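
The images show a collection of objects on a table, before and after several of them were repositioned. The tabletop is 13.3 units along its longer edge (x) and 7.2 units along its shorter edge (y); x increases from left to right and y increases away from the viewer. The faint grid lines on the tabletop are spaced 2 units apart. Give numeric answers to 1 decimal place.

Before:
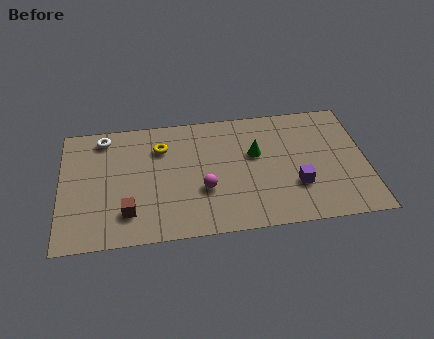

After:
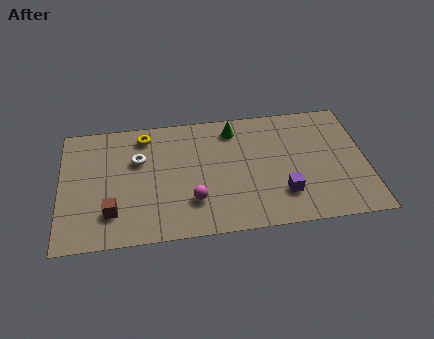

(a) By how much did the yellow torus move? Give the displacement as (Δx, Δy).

(-0.7, 0.8)

The yellow torus started near (4.4, 5.3) and ended near (3.7, 6.1).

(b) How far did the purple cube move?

0.7

The purple cube was near (10.2, 2.3) before and (9.6, 1.9) after, so it travelled √(0.6² + 0.4²) ≈ 0.7 units.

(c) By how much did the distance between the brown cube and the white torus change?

-1.5

The distance was about 4.6 in the first image and 3.1 in the second, so they moved 1.5 units closer together.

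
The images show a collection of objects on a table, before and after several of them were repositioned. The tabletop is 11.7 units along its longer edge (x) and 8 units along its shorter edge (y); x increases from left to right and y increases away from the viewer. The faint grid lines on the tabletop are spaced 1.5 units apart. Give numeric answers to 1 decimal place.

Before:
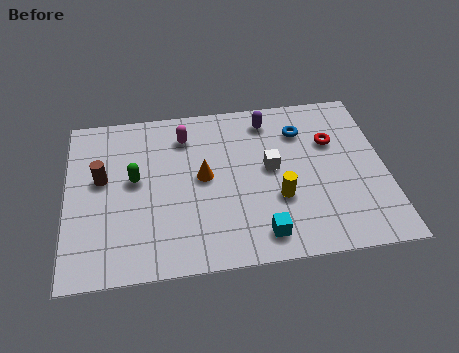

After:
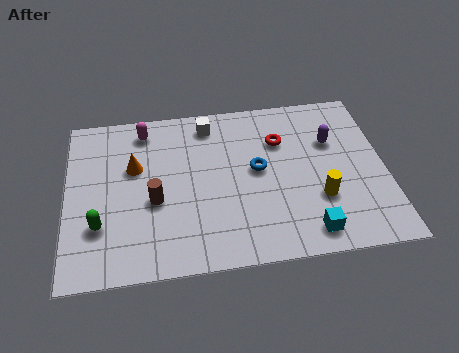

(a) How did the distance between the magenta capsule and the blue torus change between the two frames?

+0.5

The distance was about 4.3 in the first image and 4.8 in the second, so they moved 0.5 units further apart.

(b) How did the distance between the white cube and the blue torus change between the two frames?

+0.9

The distance was about 2.1 in the first image and 3.0 in the second, so they moved 0.9 units further apart.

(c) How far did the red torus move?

1.9

The red torus moved from about (9.8, 5.3) to (7.9, 5.6), a distance of √(1.9² + 0.3²) ≈ 1.9.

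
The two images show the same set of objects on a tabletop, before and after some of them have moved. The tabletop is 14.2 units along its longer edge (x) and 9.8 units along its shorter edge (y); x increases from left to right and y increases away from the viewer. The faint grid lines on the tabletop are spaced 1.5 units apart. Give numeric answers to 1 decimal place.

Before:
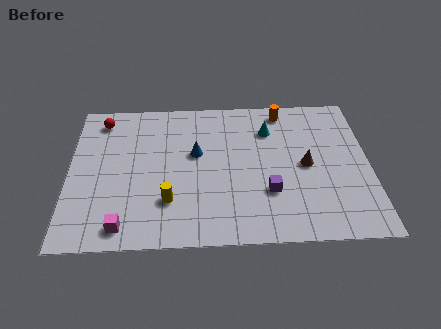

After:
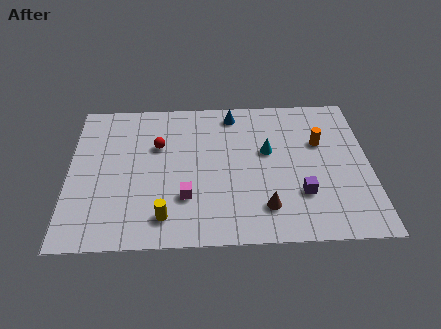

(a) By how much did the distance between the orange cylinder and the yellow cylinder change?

+0.6

Before: roughly 8.1 units apart; after: 8.7. That's 0.6 units further apart.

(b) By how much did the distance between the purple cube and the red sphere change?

-1.9

They were about 9.5 units apart before and 7.6 after — 1.9 units closer together.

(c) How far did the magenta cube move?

3.4

The magenta cube moved from about (2.6, 1.2) to (5.5, 2.9), a distance of √(2.9² + 1.7²) ≈ 3.4.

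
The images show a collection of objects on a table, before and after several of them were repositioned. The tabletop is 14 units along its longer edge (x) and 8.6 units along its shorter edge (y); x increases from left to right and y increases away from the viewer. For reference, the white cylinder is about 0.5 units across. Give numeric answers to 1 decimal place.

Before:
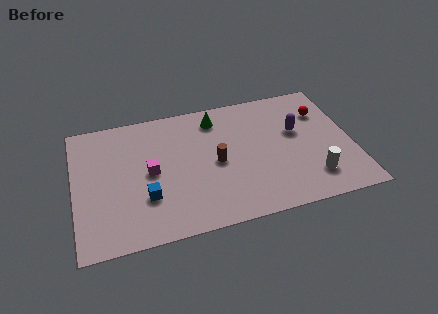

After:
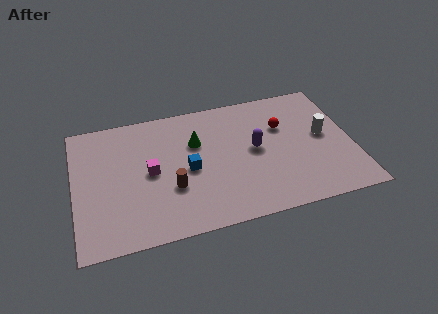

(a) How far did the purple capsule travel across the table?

2.3

The purple capsule moved from about (11.3, 5.2) to (9.1, 4.5), a distance of √(2.2² + 0.7²) ≈ 2.3.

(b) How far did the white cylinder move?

2.8

The white cylinder was near (11.8, 1.9) before and (12.6, 4.6) after, so it travelled √(0.8² + 2.7²) ≈ 2.8 units.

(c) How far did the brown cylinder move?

2.5

The brown cylinder moved from about (7.1, 4.1) to (4.8, 3.0), a distance of √(2.3² + 1.1²) ≈ 2.5.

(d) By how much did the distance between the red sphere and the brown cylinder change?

+0.4

They were about 6.0 units apart before and 6.4 after — 0.4 units further apart.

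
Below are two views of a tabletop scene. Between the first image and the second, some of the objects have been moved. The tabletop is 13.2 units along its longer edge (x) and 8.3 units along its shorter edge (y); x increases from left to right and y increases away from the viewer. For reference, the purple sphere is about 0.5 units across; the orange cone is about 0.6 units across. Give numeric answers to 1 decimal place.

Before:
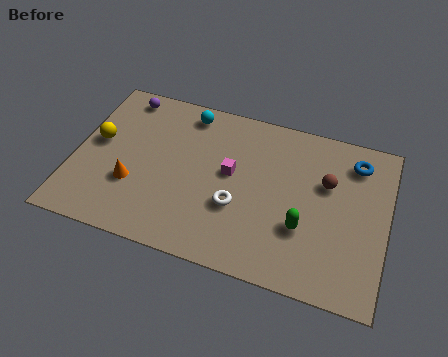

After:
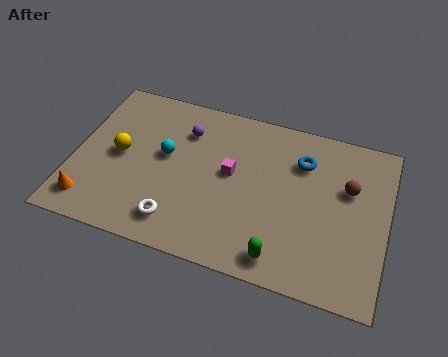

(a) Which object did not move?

the magenta cube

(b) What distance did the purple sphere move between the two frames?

3.0

From (1.7, 7.3) to (4.5, 6.2), the purple sphere covered √(2.8² + 1.1²) ≈ 3.0 units.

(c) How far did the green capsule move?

1.9

The green capsule was near (9.8, 2.8) before and (9.0, 1.1) after, so it travelled √(0.8² + 1.7²) ≈ 1.9 units.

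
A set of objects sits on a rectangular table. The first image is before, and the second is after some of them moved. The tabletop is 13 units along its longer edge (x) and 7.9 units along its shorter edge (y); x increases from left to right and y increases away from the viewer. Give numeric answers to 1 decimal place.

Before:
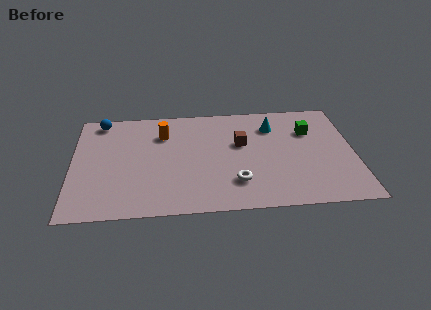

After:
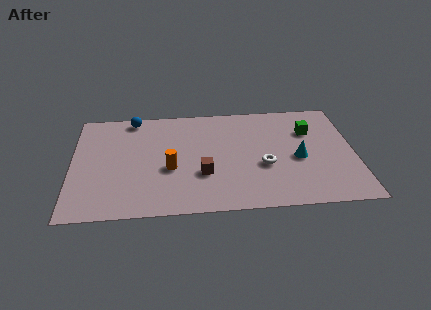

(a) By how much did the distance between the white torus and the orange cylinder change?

-0.7

They were about 5.0 units apart before and 4.3 after — 0.7 units closer together.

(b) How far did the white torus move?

1.7

From (7.5, 2.0) to (8.8, 3.1), the white torus covered √(1.3² + 1.1²) ≈ 1.7 units.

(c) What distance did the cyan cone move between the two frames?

2.7

From (9.3, 6.0) to (10.4, 3.5), the cyan cone covered √(1.1² + 2.5²) ≈ 2.7 units.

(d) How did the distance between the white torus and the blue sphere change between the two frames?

-0.8

They were about 8.0 units apart before and 7.2 after — 0.8 units closer together.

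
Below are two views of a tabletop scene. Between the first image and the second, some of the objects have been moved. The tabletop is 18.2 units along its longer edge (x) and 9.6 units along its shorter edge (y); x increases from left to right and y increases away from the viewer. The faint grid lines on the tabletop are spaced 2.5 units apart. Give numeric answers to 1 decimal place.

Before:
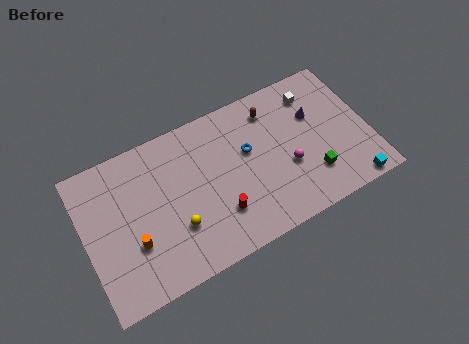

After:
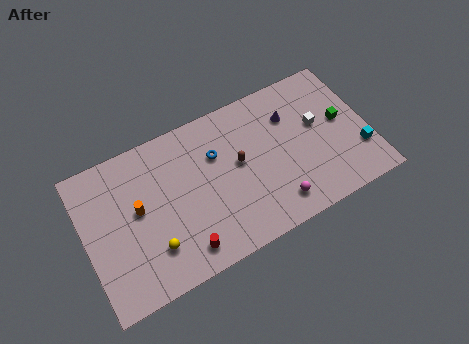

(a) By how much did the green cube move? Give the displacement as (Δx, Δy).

(2.3, 2.7)

The green cube was at about (14.3, 2.5) and moved to about (16.6, 5.2).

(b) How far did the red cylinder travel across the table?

2.8

The red cylinder moved from about (8.3, 2.7) to (5.8, 1.5), a distance of √(2.5² + 1.2²) ≈ 2.8.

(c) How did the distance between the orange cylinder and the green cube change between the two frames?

+1.8

The distance was about 11.4 in the first image and 13.2 in the second, so they moved 1.8 units further apart.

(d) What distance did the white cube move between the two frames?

2.1

From (15.1, 7.7) to (15.1, 5.6), the white cube covered √(0.0² + 2.1²) ≈ 2.1 units.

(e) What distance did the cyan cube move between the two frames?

2.2

The cyan cube moved from about (16.6, 0.8) to (17.4, 2.8), a distance of √(0.8² + 2.0²) ≈ 2.2.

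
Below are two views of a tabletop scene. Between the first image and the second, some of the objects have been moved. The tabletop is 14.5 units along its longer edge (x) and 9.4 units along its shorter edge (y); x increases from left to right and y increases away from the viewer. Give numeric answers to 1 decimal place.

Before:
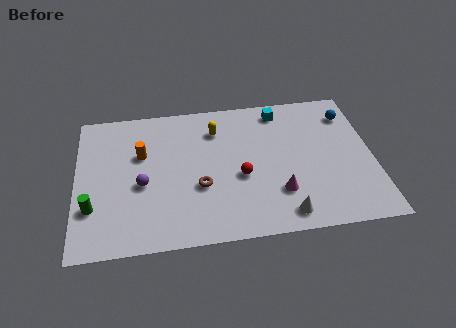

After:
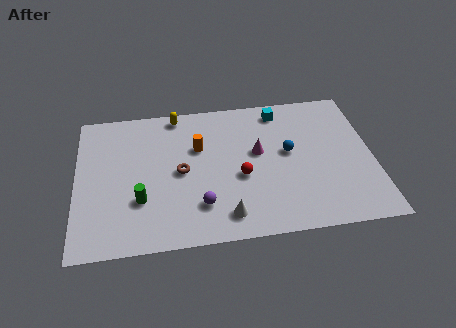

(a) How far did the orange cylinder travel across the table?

2.8

The orange cylinder moved from about (3.2, 6.0) to (6.0, 6.1), a distance of √(2.8² + 0.1²) ≈ 2.8.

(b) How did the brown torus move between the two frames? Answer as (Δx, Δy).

(-0.9, 1.1)

The brown torus was at about (6.0, 3.5) and moved to about (5.1, 4.6).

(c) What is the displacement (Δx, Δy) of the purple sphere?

(2.8, -1.7)

From the two frames, the purple sphere sits at roughly (3.2, 4.0) before and (6.0, 2.3) after.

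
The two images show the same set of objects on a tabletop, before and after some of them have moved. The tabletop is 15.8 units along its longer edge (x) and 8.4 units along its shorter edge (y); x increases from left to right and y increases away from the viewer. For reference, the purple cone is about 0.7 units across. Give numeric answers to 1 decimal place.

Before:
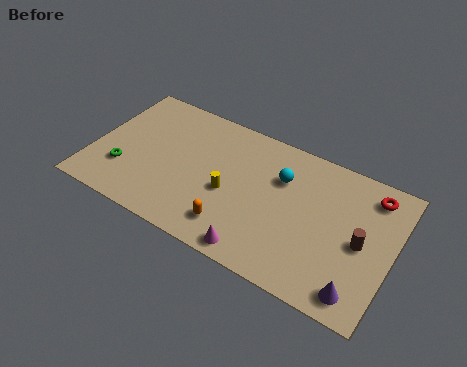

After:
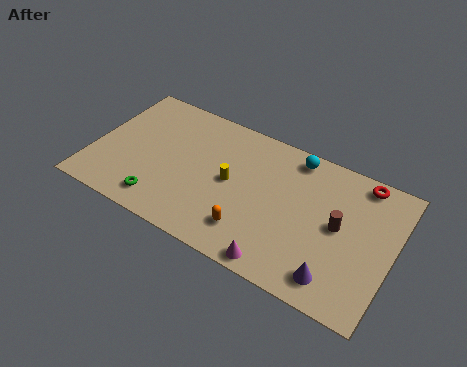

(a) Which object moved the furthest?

the green torus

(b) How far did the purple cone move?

1.2

The purple cone moved from about (14.4, 1.2) to (13.2, 1.4), a distance of √(1.2² + 0.2²) ≈ 1.2.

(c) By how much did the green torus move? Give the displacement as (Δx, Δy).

(2.2, -1.1)

The green torus was at about (1.8, 2.5) and moved to about (4.0, 1.4).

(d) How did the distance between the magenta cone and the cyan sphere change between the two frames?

+1.7

They were about 4.9 units apart before and 6.6 after — 1.7 units further apart.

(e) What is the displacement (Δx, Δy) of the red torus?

(-0.6, 0.5)

The red torus started near (14.4, 7.0) and ended near (13.8, 7.5).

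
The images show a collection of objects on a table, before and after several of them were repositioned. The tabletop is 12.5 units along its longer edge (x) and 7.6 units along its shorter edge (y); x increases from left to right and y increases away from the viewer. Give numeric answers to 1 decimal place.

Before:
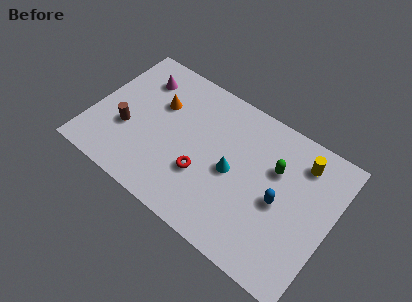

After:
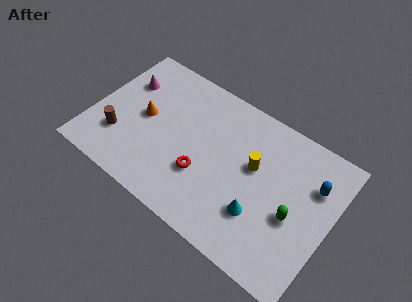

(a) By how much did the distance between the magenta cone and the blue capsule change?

+1.8

Before: roughly 8.3 units apart; after: 10.1. That's 1.8 units further apart.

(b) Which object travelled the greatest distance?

the yellow cylinder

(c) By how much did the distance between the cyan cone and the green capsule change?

-0.6

Before: roughly 2.4 units apart; after: 1.8. That's 0.6 units closer together.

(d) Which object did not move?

the red torus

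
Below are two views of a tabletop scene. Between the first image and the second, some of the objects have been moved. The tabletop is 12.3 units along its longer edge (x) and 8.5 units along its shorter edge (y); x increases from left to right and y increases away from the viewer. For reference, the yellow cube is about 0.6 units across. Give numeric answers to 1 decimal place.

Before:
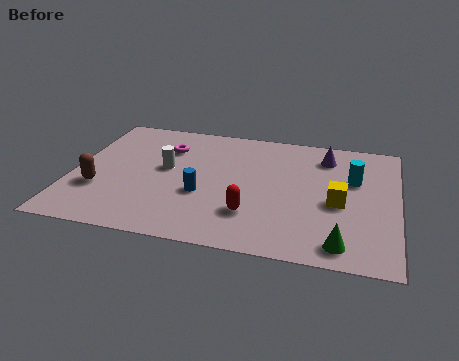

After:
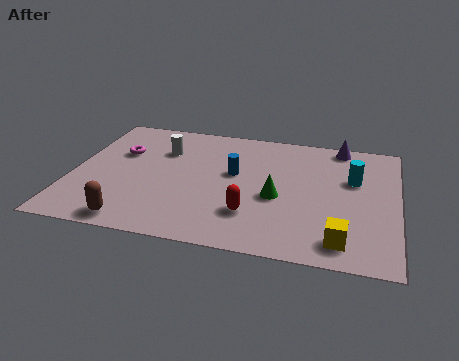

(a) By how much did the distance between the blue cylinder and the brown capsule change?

+1.4

Before: roughly 3.9 units apart; after: 5.3. That's 1.4 units further apart.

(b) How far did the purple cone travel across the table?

1.0

The purple cone was near (9.5, 6.8) before and (10.0, 7.7) after, so it travelled √(0.5² + 0.9²) ≈ 1.0 units.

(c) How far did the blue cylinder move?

2.0

From (5.0, 3.2) to (6.1, 4.9), the blue cylinder covered √(1.1² + 1.7²) ≈ 2.0 units.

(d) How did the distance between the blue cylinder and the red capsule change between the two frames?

+0.6

The distance was about 2.1 in the first image and 2.7 in the second, so they moved 0.6 units further apart.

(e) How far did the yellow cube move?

2.4

The yellow cube moved from about (10.1, 3.7) to (10.3, 1.3), a distance of √(0.2² + 2.4²) ≈ 2.4.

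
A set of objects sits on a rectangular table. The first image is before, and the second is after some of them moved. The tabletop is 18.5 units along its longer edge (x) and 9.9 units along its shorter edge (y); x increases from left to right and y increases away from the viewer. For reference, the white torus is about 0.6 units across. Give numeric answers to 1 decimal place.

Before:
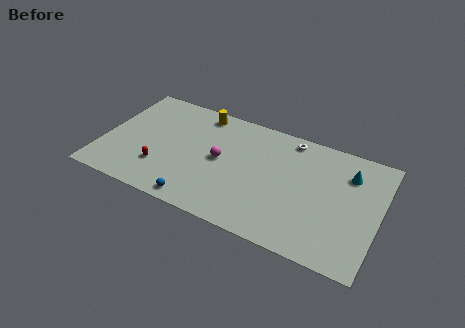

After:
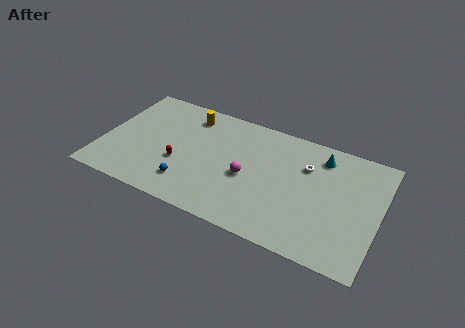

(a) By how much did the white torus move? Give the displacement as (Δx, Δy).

(1.3, -1.9)

From the two frames, the white torus sits at roughly (12.2, 8.8) before and (13.5, 6.9) after.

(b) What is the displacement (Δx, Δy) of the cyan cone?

(-1.9, 0.7)

The cyan cone was at about (16.3, 7.4) and moved to about (14.4, 8.1).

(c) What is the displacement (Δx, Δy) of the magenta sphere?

(1.9, -0.7)

The magenta sphere started near (7.9, 5.1) and ended near (9.8, 4.4).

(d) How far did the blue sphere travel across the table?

1.4

From (6.9, 1.0) to (6.1, 2.2), the blue sphere covered √(0.8² + 1.2²) ≈ 1.4 units.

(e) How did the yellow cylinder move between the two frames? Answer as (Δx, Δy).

(-0.7, -0.5)

The yellow cylinder was at about (6.1, 8.7) and moved to about (5.4, 8.2).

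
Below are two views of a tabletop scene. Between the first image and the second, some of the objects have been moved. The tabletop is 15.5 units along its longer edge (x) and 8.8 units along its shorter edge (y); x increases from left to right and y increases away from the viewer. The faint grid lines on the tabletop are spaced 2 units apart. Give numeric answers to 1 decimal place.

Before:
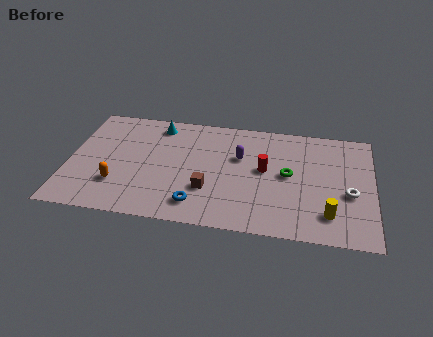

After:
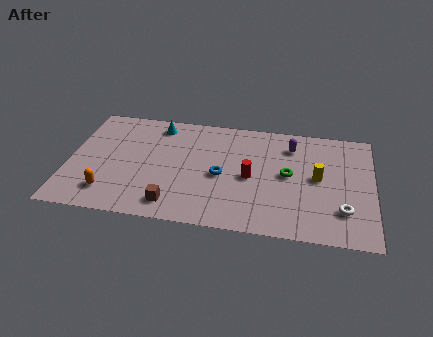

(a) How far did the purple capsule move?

2.9

The purple capsule moved from about (8.7, 5.6) to (11.3, 6.9), a distance of √(2.6² + 1.3²) ≈ 2.9.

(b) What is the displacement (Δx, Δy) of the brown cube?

(-1.7, -1.4)

The brown cube was at about (7.2, 2.8) and moved to about (5.5, 1.4).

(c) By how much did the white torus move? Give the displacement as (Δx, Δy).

(-0.3, -1.3)

From the two frames, the white torus sits at roughly (14.3, 3.6) before and (14.0, 2.3) after.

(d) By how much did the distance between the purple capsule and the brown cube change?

+4.8

Before: roughly 3.2 units apart; after: 8.0. That's 4.8 units further apart.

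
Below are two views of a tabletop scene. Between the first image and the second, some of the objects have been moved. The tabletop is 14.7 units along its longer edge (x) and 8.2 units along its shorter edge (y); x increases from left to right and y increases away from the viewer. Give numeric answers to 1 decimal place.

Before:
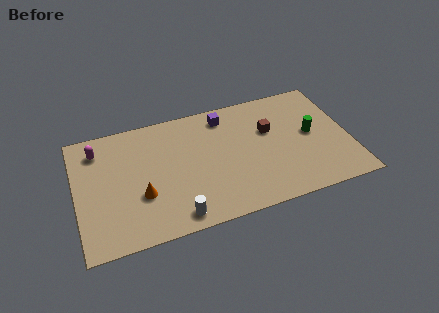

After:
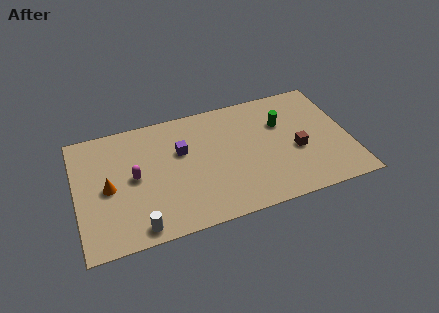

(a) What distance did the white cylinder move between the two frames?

2.0

From (5.1, 1.0) to (3.1, 0.9), the white cylinder covered √(2.0² + 0.1²) ≈ 2.0 units.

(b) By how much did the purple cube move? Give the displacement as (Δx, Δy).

(-2.5, -1.7)

The purple cube started near (8.2, 6.9) and ended near (5.7, 5.2).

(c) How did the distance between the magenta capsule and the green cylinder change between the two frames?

-3.4

They were about 11.6 units apart before and 8.2 after — 3.4 units closer together.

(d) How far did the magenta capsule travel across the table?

3.0

From (1.3, 6.6) to (3.1, 4.2), the magenta capsule covered √(1.8² + 2.4²) ≈ 3.0 units.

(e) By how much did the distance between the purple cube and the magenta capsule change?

-4.1

The distance was about 6.9 in the first image and 2.8 in the second, so they moved 4.1 units closer together.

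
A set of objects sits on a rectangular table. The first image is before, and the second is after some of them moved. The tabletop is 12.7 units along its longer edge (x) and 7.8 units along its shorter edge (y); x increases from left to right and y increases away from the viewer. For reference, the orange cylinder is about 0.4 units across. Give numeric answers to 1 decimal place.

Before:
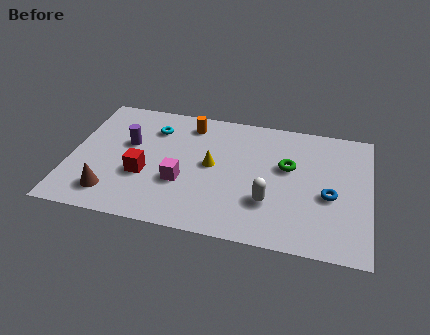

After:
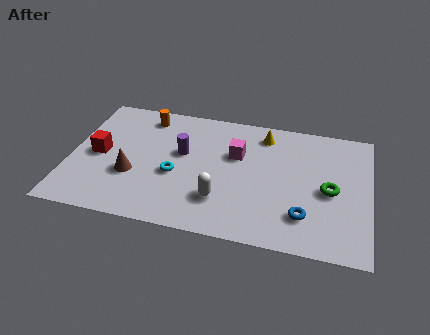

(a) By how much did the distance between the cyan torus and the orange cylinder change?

+2.1

They were about 1.6 units apart before and 3.7 after — 2.1 units further apart.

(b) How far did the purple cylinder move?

2.3

From (2.4, 4.7) to (4.7, 4.6), the purple cylinder covered √(2.3² + 0.1²) ≈ 2.3 units.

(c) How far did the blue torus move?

1.7

The blue torus moved from about (11.0, 3.3) to (10.0, 1.9), a distance of √(1.0² + 1.4²) ≈ 1.7.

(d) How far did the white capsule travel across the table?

2.0

The white capsule moved from about (8.5, 2.4) to (6.5, 2.1), a distance of √(2.0² + 0.3²) ≈ 2.0.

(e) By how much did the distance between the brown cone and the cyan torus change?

-2.8

They were about 4.6 units apart before and 1.8 after — 2.8 units closer together.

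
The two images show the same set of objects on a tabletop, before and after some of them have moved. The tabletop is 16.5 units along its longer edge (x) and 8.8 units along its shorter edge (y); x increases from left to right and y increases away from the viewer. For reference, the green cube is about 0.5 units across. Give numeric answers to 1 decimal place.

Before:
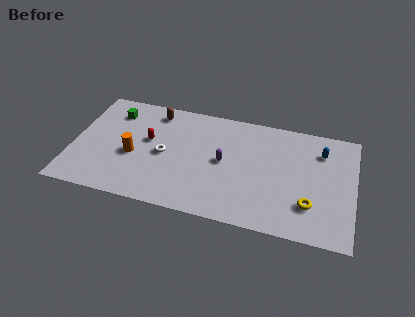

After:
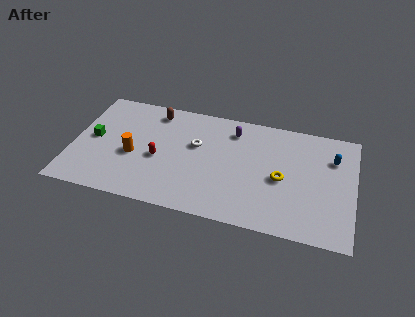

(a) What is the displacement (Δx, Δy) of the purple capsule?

(0.4, 2.6)

From the two frames, the purple capsule sits at roughly (8.9, 4.5) before and (9.3, 7.1) after.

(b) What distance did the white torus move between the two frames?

2.2

From (5.4, 4.2) to (7.2, 5.4), the white torus covered √(1.8² + 1.2²) ≈ 2.2 units.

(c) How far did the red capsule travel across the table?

1.5

The red capsule was near (4.4, 5.1) before and (5.1, 3.8) after, so it travelled √(0.7² + 1.3²) ≈ 1.5 units.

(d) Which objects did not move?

the brown capsule and the orange cylinder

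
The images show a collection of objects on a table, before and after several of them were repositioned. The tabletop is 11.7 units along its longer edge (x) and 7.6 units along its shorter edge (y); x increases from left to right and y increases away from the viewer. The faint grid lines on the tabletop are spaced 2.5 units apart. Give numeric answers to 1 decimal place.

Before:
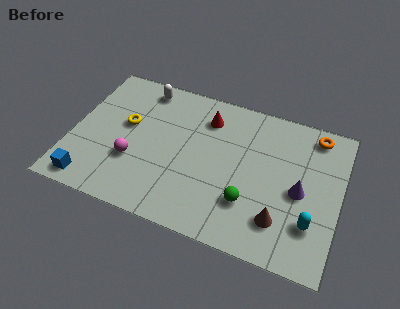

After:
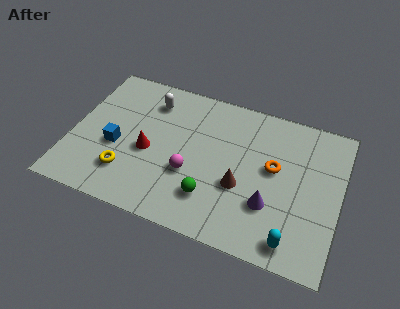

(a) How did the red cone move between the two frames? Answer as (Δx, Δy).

(-2.3, -2.6)

The red cone was at about (5.7, 5.9) and moved to about (3.4, 3.3).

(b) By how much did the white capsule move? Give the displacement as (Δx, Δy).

(0.4, -0.6)

From the two frames, the white capsule sits at roughly (2.8, 6.6) before and (3.2, 6.0) after.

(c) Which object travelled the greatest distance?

the red cone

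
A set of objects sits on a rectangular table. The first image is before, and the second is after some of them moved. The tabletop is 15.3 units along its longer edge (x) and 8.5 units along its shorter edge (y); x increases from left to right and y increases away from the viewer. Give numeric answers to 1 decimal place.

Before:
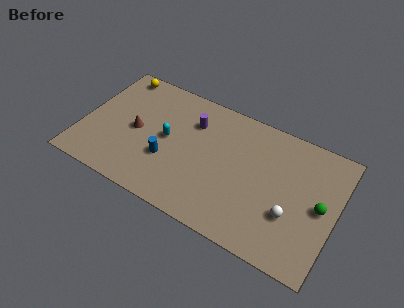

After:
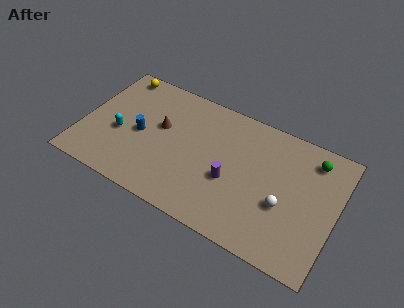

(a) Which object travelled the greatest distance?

the purple cylinder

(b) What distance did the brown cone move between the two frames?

1.7

From (3.2, 4.1) to (4.6, 5.0), the brown cone covered √(1.4² + 0.9²) ≈ 1.7 units.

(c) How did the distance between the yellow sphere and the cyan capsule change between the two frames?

-0.6

The distance was about 4.8 in the first image and 4.2 in the second, so they moved 0.6 units closer together.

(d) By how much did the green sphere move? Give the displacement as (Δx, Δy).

(-0.8, 2.8)

The green sphere started near (14.4, 4.2) and ended near (13.6, 7.0).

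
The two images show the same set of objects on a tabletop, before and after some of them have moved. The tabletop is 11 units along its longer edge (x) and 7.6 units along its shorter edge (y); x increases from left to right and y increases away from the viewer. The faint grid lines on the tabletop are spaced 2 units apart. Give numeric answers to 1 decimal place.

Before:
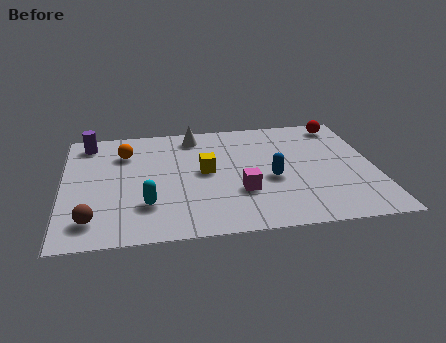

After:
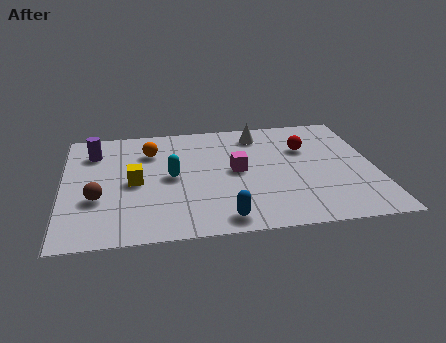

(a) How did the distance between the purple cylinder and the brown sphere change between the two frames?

-2.0

Before: roughly 5.1 units apart; after: 3.1. That's 2.0 units closer together.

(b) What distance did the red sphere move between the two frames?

2.1

The red sphere moved from about (10.0, 6.6) to (8.6, 5.1), a distance of √(1.4² + 1.5²) ≈ 2.1.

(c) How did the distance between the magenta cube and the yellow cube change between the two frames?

+1.7

The distance was about 1.9 in the first image and 3.6 in the second, so they moved 1.7 units further apart.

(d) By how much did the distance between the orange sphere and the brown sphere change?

-0.9

They were about 4.4 units apart before and 3.5 after — 0.9 units closer together.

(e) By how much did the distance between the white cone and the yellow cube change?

+2.7

Before: roughly 2.5 units apart; after: 5.2. That's 2.7 units further apart.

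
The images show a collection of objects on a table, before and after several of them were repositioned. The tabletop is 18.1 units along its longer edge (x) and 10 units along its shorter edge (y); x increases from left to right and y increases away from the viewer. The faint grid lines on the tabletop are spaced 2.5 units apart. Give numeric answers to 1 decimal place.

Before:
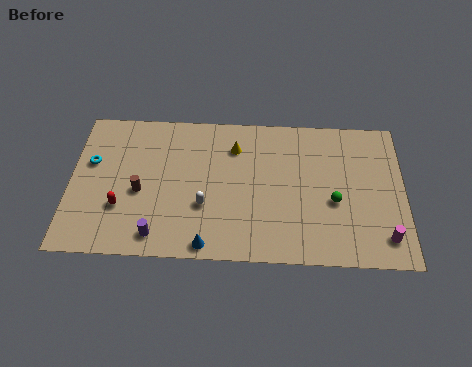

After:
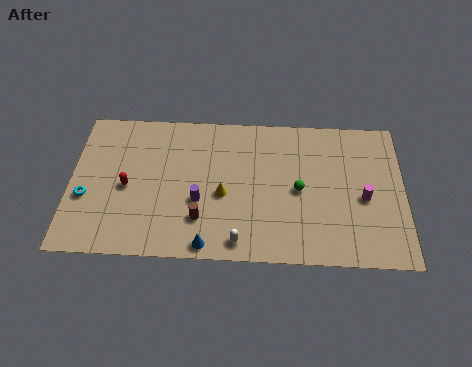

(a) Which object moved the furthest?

the brown cylinder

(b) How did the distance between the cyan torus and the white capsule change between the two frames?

+1.9

Before: roughly 6.8 units apart; after: 8.7. That's 1.9 units further apart.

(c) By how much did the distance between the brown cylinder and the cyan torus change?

+3.0

Before: roughly 3.3 units apart; after: 6.3. That's 3.0 units further apart.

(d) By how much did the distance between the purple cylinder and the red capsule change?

+1.3

Before: roughly 2.7 units apart; after: 4.0. That's 1.3 units further apart.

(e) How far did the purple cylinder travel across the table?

3.3

From (4.8, 1.4) to (7.0, 3.8), the purple cylinder covered √(2.2² + 2.4²) ≈ 3.3 units.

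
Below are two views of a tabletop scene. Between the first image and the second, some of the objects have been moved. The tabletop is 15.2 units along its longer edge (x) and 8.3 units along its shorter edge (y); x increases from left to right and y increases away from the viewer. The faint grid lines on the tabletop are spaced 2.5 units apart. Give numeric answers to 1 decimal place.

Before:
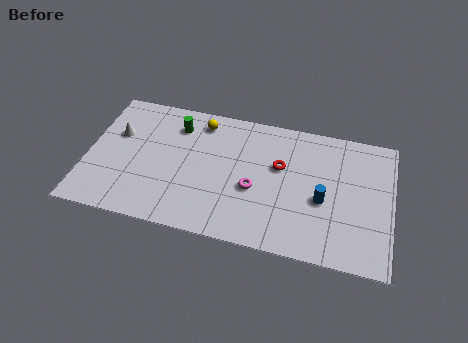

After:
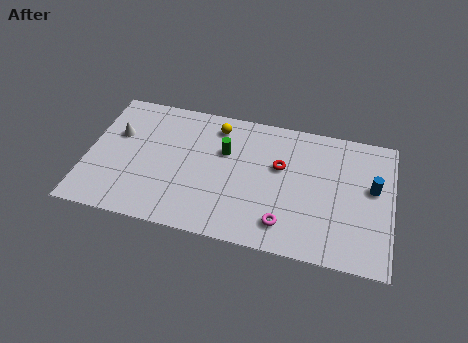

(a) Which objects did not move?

the white cone and the red torus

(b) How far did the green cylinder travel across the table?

2.7

The green cylinder was near (4.3, 6.5) before and (6.8, 5.4) after, so it travelled √(2.5² + 1.1²) ≈ 2.7 units.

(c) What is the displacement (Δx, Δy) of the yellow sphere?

(0.8, -0.1)

The yellow sphere started near (5.5, 7.0) and ended near (6.3, 6.9).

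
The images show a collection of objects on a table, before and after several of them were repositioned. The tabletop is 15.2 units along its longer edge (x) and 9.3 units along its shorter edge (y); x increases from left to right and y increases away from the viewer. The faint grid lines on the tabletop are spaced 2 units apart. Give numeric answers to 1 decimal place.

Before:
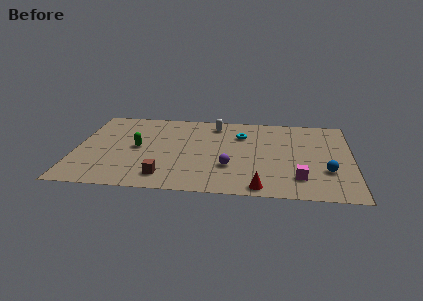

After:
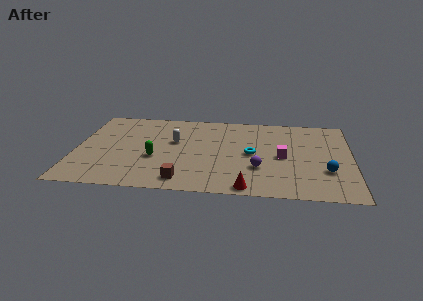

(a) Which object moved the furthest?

the white capsule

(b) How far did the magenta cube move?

2.5

The magenta cube was near (12.3, 2.1) before and (11.4, 4.4) after, so it travelled √(0.9² + 2.3²) ≈ 2.5 units.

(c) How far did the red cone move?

0.7

From (10.2, 0.9) to (9.5, 0.8), the red cone covered √(0.7² + 0.1²) ≈ 0.7 units.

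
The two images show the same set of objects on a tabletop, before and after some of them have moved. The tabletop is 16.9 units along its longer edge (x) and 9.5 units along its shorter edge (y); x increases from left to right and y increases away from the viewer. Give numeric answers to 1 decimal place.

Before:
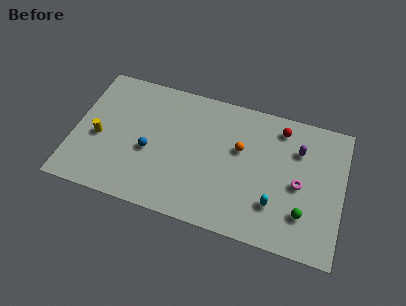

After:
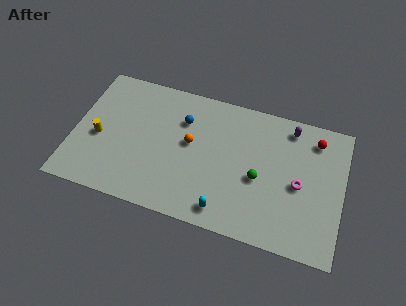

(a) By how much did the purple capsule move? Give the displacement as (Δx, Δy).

(-0.6, 1.4)

The purple capsule was at about (14.0, 6.8) and moved to about (13.4, 8.2).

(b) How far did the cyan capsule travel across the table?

3.3

From (12.8, 2.6) to (9.8, 1.3), the cyan capsule covered √(3.0² + 1.3²) ≈ 3.3 units.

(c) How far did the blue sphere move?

3.4

The blue sphere moved from about (4.8, 4.0) to (6.7, 6.8), a distance of √(1.9² + 2.8²) ≈ 3.4.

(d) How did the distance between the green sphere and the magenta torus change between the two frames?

+0.6

Before: roughly 1.9 units apart; after: 2.5. That's 0.6 units further apart.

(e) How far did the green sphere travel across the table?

3.3

From (14.6, 2.5) to (11.7, 4.1), the green sphere covered √(2.9² + 1.6²) ≈ 3.3 units.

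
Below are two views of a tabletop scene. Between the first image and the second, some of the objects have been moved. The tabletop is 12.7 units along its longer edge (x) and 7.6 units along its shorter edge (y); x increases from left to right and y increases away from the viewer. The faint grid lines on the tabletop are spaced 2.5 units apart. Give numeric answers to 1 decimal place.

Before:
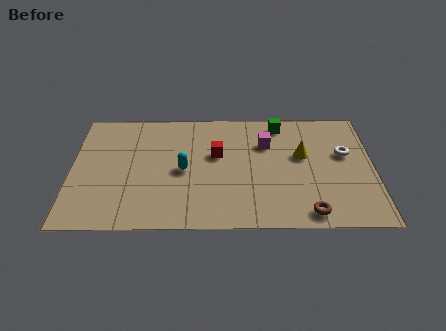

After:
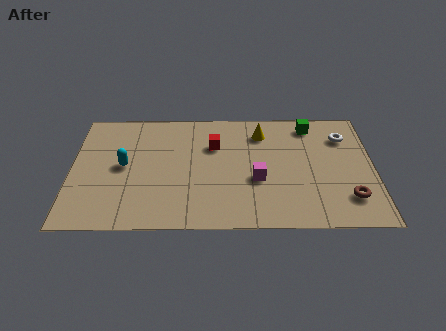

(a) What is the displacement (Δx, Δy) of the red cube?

(-0.1, 0.6)

From the two frames, the red cube sits at roughly (6.1, 4.6) before and (6.0, 5.2) after.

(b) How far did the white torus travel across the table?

1.1

From (11.5, 4.6) to (11.5, 5.7), the white torus covered √(0.0² + 1.1²) ≈ 1.1 units.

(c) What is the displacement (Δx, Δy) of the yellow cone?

(-1.7, 1.5)

From the two frames, the yellow cone sits at roughly (9.7, 4.5) before and (8.0, 6.0) after.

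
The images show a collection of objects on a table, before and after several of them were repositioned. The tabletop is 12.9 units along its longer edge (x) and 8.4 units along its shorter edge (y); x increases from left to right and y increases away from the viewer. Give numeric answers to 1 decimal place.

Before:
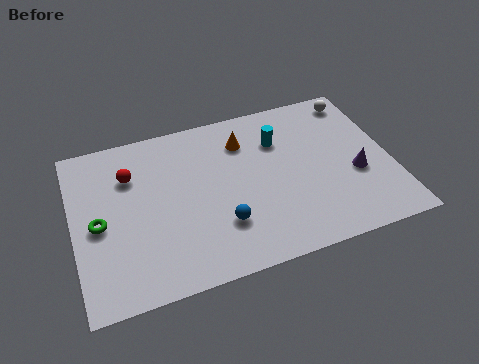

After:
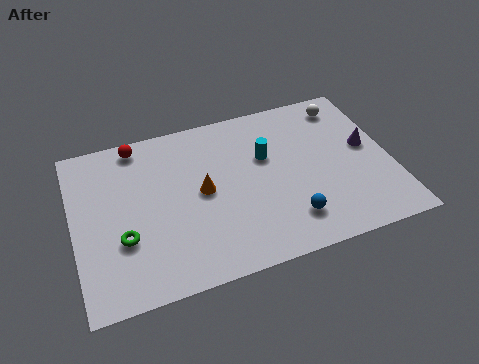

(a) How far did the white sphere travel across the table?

0.5

The white sphere was near (11.9, 7.3) before and (11.4, 7.1) after, so it travelled √(0.5² + 0.2²) ≈ 0.5 units.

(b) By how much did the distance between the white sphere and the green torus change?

-1.0

They were about 11.4 units apart before and 10.4 after — 1.0 units closer together.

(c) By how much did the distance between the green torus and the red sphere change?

+2.2

The distance was about 2.5 in the first image and 4.7 in the second, so they moved 2.2 units further apart.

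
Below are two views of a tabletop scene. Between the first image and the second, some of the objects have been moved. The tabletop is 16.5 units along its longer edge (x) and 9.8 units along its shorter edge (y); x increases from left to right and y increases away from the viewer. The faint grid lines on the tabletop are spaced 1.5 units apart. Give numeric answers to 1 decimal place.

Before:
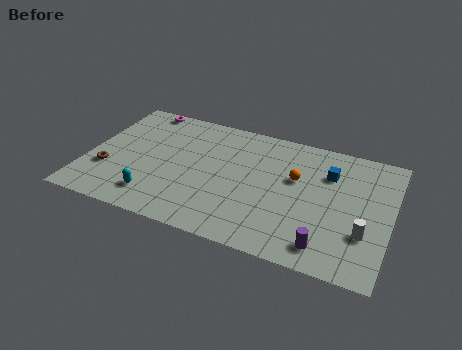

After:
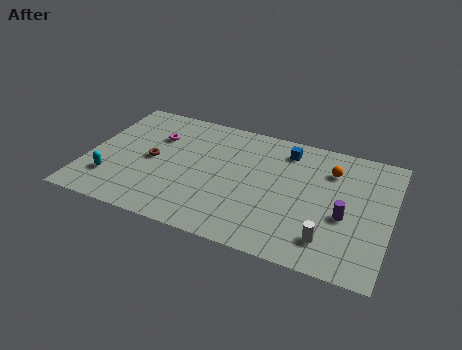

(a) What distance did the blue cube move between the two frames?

2.6

The blue cube moved from about (13.0, 7.0) to (10.6, 8.1), a distance of √(2.4² + 1.1²) ≈ 2.6.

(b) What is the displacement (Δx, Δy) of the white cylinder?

(-1.8, -1.1)

The white cylinder was at about (15.2, 3.1) and moved to about (13.4, 2.0).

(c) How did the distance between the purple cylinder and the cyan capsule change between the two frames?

+3.4

The distance was about 9.3 in the first image and 12.7 in the second, so they moved 3.4 units further apart.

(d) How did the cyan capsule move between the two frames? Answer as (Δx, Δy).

(-2.5, 0.6)

The cyan capsule started near (4.0, 1.9) and ended near (1.5, 2.5).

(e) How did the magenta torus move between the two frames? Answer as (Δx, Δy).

(1.1, -2.2)

The magenta torus was at about (2.4, 9.0) and moved to about (3.5, 6.8).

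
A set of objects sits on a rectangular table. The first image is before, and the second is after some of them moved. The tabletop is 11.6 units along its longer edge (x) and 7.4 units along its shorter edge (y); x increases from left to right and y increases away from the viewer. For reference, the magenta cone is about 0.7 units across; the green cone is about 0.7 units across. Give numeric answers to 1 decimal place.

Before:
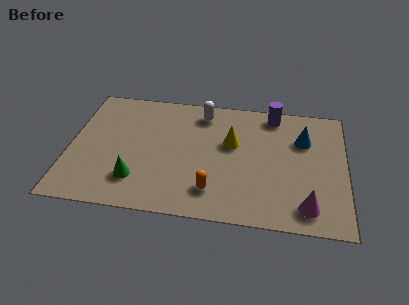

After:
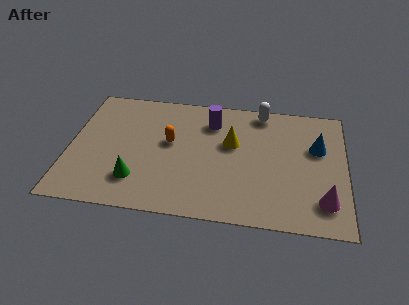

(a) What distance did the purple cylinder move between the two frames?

2.7

The purple cylinder was near (8.5, 6.5) before and (5.9, 5.7) after, so it travelled √(2.6² + 0.8²) ≈ 2.7 units.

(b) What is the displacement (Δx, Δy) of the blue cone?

(0.6, -0.4)

From the two frames, the blue cone sits at roughly (9.8, 5.1) before and (10.4, 4.7) after.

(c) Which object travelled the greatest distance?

the orange capsule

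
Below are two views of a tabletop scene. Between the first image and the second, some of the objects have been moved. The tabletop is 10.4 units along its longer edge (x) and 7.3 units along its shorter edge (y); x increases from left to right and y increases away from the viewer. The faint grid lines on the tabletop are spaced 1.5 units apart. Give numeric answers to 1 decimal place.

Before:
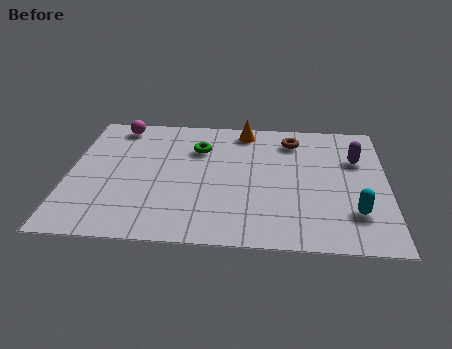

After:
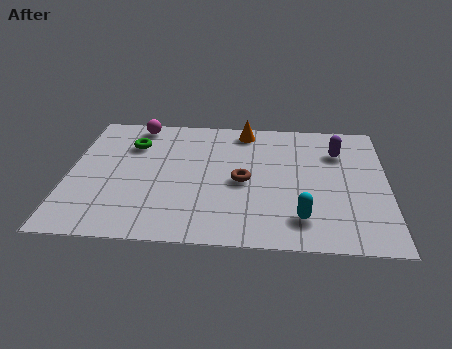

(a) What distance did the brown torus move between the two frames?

3.0

The brown torus moved from about (7.3, 5.9) to (5.7, 3.4), a distance of √(1.6² + 2.5²) ≈ 3.0.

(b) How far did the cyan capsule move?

1.7

From (9.3, 1.9) to (7.6, 1.5), the cyan capsule covered √(1.7² + 0.4²) ≈ 1.7 units.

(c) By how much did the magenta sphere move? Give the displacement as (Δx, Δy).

(0.6, 0.1)

The magenta sphere was at about (1.5, 6.4) and moved to about (2.1, 6.5).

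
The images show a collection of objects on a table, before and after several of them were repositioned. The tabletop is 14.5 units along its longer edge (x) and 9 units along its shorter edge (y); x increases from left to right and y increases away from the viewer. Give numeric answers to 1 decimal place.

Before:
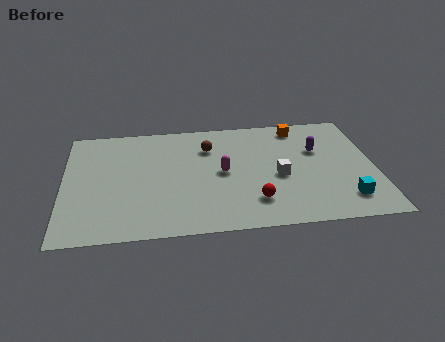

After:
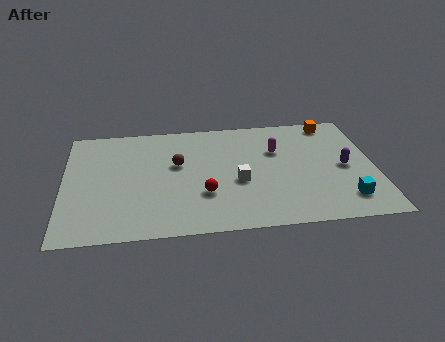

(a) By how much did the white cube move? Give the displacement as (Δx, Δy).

(-1.9, -0.2)

From the two frames, the white cube sits at roughly (10.0, 3.9) before and (8.1, 3.7) after.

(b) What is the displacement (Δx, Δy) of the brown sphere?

(-1.5, -1.2)

From the two frames, the brown sphere sits at roughly (6.8, 6.6) before and (5.3, 5.4) after.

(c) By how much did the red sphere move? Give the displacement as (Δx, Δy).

(-2.3, 0.8)

The red sphere started near (8.8, 2.1) and ended near (6.5, 2.9).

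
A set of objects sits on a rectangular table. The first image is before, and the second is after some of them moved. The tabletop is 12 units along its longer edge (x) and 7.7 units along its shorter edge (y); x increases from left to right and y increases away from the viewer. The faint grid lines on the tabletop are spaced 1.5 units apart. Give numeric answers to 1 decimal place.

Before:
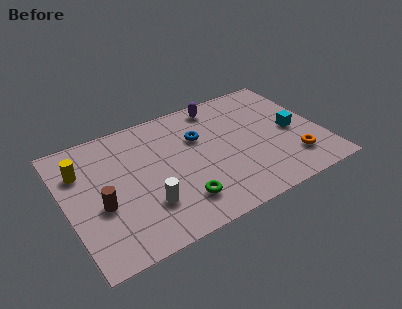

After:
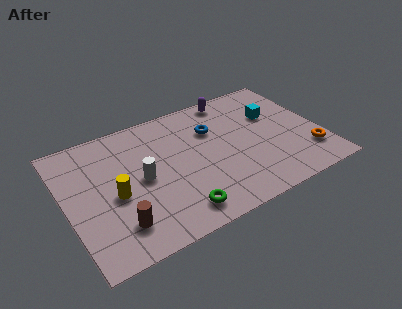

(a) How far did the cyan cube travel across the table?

1.6

The cyan cube was near (10.7, 3.6) before and (10.0, 5.0) after, so it travelled √(0.7² + 1.4²) ≈ 1.6 units.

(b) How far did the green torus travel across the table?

0.5

From (5.0, 1.7) to (4.8, 1.2), the green torus covered √(0.2² + 0.5²) ≈ 0.5 units.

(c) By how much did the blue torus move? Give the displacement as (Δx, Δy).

(0.7, 0.2)

The blue torus started near (6.4, 5.1) and ended near (7.1, 5.3).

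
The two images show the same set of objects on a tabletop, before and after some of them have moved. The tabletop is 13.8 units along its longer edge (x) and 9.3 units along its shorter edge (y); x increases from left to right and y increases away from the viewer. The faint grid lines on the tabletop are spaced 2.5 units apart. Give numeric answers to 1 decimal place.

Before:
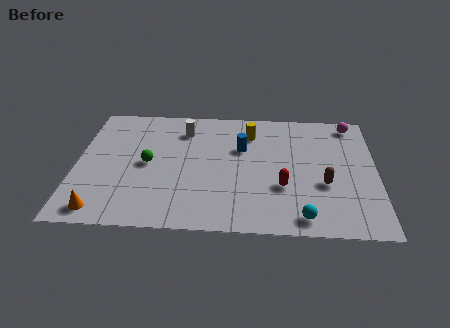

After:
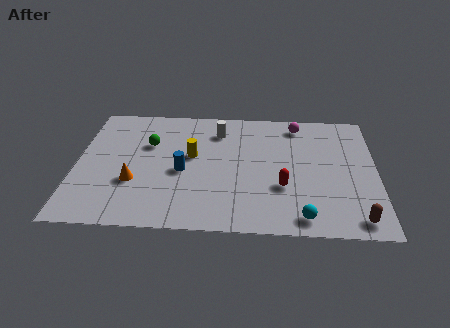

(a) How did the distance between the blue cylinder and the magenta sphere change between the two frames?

+1.0

They were about 5.6 units apart before and 6.6 after — 1.0 units further apart.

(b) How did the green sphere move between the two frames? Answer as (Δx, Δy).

(0.0, 1.5)

The green sphere was at about (3.3, 4.6) and moved to about (3.3, 6.1).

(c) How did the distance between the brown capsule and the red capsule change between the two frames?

+2.0

The distance was about 1.9 in the first image and 3.9 in the second, so they moved 2.0 units further apart.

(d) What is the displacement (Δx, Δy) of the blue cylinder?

(-2.7, -1.9)

From the two frames, the blue cylinder sits at roughly (7.6, 6.0) before and (4.9, 4.1) after.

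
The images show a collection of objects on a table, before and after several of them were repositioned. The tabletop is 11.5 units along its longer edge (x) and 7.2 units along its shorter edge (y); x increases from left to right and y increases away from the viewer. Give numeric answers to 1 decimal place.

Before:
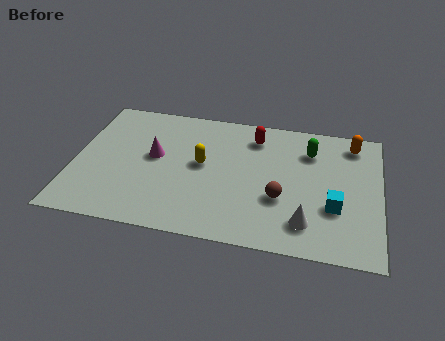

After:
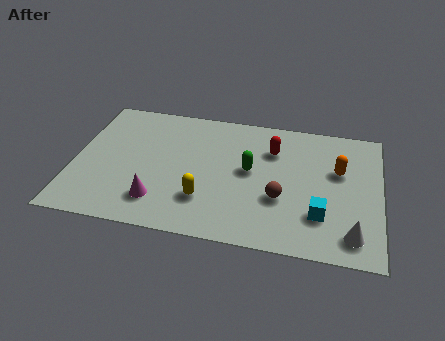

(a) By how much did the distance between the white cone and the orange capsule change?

-1.5

They were about 4.9 units apart before and 3.4 after — 1.5 units closer together.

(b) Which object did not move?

the brown sphere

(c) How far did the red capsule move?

0.9

The red capsule was near (6.7, 5.8) before and (7.4, 5.2) after, so it travelled √(0.7² + 0.6²) ≈ 0.9 units.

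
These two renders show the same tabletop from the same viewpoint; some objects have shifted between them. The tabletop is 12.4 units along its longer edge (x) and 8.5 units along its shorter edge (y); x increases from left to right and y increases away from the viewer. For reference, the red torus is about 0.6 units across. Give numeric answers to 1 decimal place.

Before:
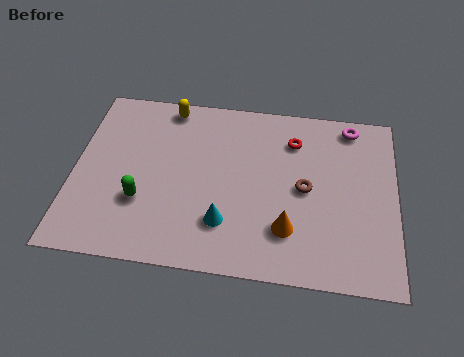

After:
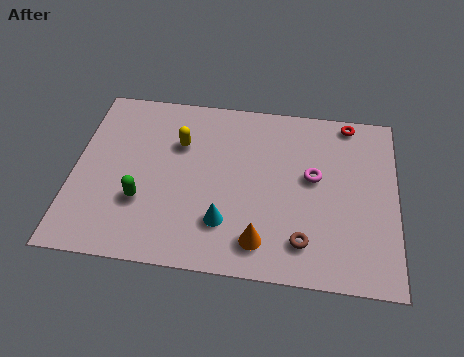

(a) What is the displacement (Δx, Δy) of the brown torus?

(0.0, -2.5)

From the two frames, the brown torus sits at roughly (8.9, 4.2) before and (8.9, 1.7) after.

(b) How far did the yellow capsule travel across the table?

1.9

The yellow capsule was near (3.5, 7.6) before and (4.0, 5.8) after, so it travelled √(0.5² + 1.8²) ≈ 1.9 units.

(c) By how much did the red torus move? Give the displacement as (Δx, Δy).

(2.1, 1.2)

From the two frames, the red torus sits at roughly (8.4, 6.5) before and (10.5, 7.7) after.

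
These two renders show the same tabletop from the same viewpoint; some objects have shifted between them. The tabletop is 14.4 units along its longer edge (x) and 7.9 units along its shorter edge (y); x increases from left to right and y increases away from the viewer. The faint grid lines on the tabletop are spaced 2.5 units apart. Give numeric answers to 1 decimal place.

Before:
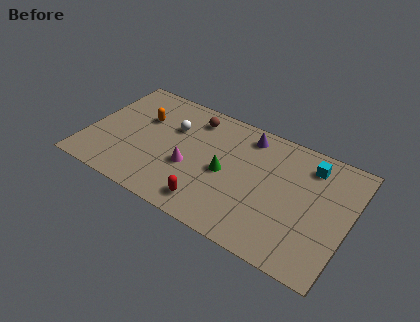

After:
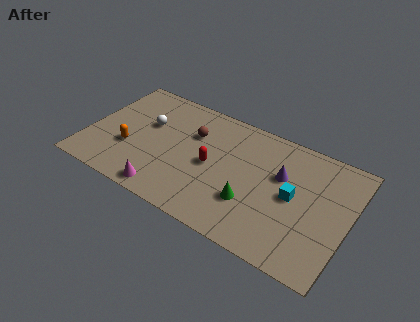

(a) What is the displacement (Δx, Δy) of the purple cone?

(2.1, -1.7)

The purple cone started near (8.5, 6.7) and ended near (10.6, 5.0).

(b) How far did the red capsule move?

2.5

The red capsule moved from about (7.2, 1.3) to (6.9, 3.8), a distance of √(0.3² + 2.5²) ≈ 2.5.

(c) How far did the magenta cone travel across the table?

2.4

The magenta cone was near (5.8, 3.1) before and (4.8, 0.9) after, so it travelled √(1.0² + 2.2²) ≈ 2.4 units.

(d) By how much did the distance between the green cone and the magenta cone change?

+2.8

They were about 2.0 units apart before and 4.8 after — 2.8 units further apart.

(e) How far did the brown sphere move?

1.1

From (5.5, 6.5) to (5.6, 5.4), the brown sphere covered √(0.1² + 1.1²) ≈ 1.1 units.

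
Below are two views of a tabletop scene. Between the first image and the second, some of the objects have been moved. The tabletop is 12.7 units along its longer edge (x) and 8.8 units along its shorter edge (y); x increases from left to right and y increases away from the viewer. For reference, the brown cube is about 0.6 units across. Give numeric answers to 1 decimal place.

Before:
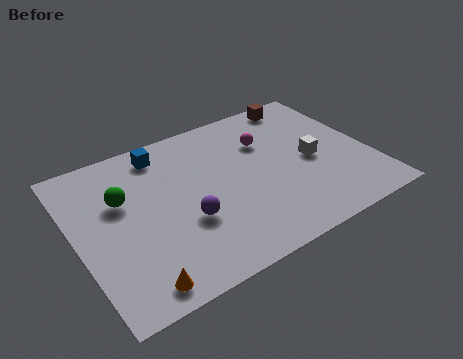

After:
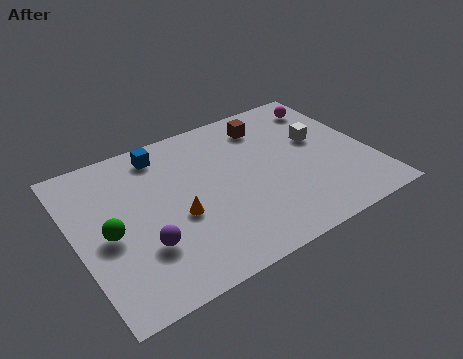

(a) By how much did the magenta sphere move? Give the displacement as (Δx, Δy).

(3.0, 1.1)

From the two frames, the magenta sphere sits at roughly (8.5, 6.1) before and (11.5, 7.2) after.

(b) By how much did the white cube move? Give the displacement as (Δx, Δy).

(0.5, 1.1)

From the two frames, the white cube sits at roughly (10.2, 4.1) before and (10.7, 5.2) after.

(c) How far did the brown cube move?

2.0

The brown cube moved from about (10.5, 7.9) to (8.7, 7.1), a distance of √(1.8² + 0.8²) ≈ 2.0.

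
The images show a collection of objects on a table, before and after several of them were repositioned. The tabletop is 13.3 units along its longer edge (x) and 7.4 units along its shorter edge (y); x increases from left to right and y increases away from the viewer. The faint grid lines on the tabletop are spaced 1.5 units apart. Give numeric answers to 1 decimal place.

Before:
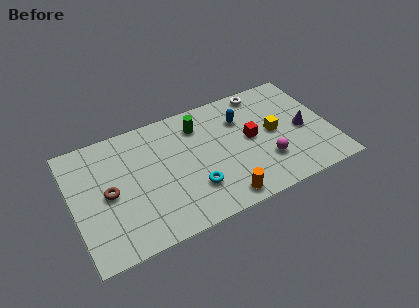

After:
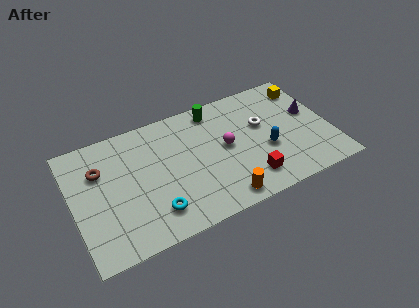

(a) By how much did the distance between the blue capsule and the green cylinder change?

+1.9

The distance was about 2.3 in the first image and 4.2 in the second, so they moved 1.9 units further apart.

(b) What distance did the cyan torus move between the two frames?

2.2

The cyan torus moved from about (6.0, 2.1) to (3.9, 1.6), a distance of √(2.1² + 0.5²) ≈ 2.2.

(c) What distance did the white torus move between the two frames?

2.1

From (10.2, 6.6) to (9.9, 4.5), the white torus covered √(0.3² + 2.1²) ≈ 2.1 units.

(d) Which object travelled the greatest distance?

the yellow cube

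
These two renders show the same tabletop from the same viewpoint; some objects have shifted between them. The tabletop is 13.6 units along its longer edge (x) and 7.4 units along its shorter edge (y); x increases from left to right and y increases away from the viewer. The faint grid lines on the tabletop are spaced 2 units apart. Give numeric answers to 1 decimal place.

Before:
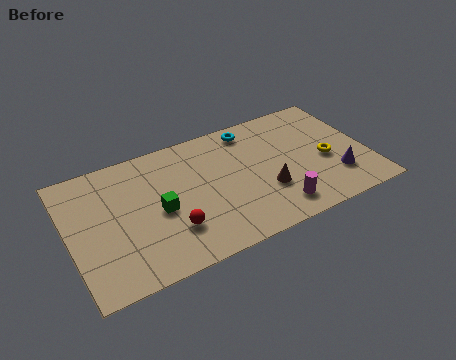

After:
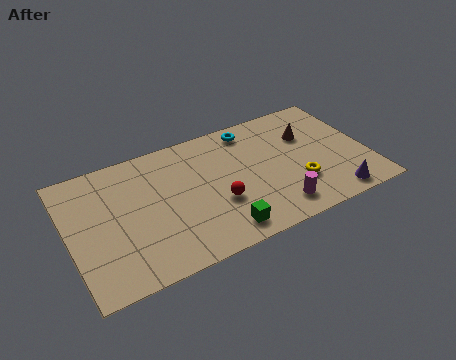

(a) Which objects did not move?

the magenta cylinder and the cyan torus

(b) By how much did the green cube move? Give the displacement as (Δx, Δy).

(2.5, -2.3)

From the two frames, the green cube sits at roughly (4.0, 3.4) before and (6.5, 1.1) after.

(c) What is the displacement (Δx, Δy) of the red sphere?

(2.2, 0.6)

The red sphere was at about (4.4, 2.1) and moved to about (6.6, 2.7).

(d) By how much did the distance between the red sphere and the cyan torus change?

-1.8

They were about 6.0 units apart before and 4.2 after — 1.8 units closer together.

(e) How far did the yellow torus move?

1.7

The yellow torus moved from about (11.7, 3.2) to (10.2, 2.3), a distance of √(1.5² + 0.9²) ≈ 1.7.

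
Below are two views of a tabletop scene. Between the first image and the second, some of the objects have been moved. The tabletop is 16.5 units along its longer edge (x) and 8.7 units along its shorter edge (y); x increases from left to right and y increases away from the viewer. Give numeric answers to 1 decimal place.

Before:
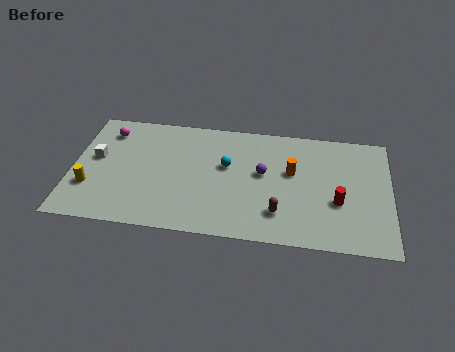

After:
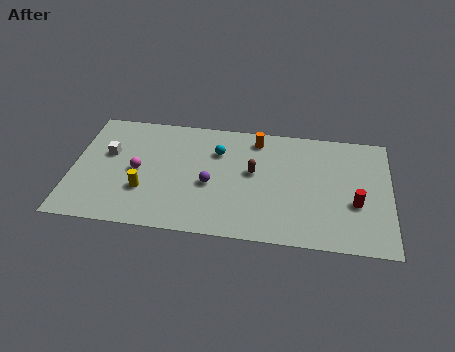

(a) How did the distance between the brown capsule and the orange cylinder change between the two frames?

-0.7

They were about 3.2 units apart before and 2.5 after — 0.7 units closer together.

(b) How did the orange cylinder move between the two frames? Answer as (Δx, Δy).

(-1.9, 2.2)

From the two frames, the orange cylinder sits at roughly (11.4, 5.2) before and (9.5, 7.4) after.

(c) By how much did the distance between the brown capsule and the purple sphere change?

-0.4

The distance was about 2.9 in the first image and 2.5 in the second, so they moved 0.4 units closer together.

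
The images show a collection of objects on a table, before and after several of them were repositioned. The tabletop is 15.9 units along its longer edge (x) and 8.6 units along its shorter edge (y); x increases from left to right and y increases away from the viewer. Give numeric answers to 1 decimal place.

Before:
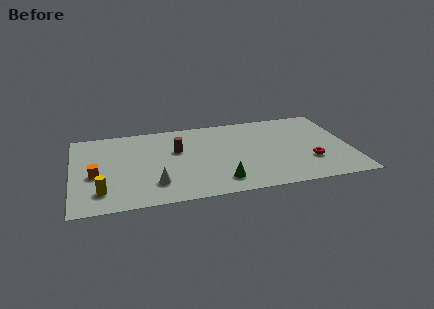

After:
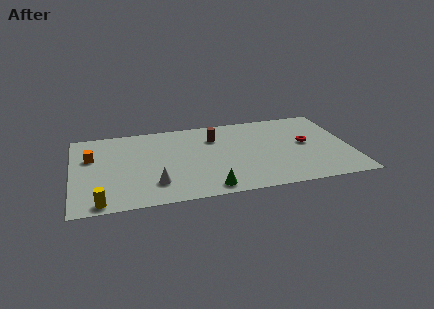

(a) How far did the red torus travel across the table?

1.9

The red torus moved from about (13.5, 2.7) to (13.4, 4.6), a distance of √(0.1² + 1.9²) ≈ 1.9.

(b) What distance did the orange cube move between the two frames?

1.9

The orange cube was near (1.3, 3.7) before and (1.1, 5.6) after, so it travelled √(0.2² + 1.9²) ≈ 1.9 units.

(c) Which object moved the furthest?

the brown cylinder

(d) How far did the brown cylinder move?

2.4

From (6.0, 5.4) to (8.2, 6.3), the brown cylinder covered √(2.2² + 0.9²) ≈ 2.4 units.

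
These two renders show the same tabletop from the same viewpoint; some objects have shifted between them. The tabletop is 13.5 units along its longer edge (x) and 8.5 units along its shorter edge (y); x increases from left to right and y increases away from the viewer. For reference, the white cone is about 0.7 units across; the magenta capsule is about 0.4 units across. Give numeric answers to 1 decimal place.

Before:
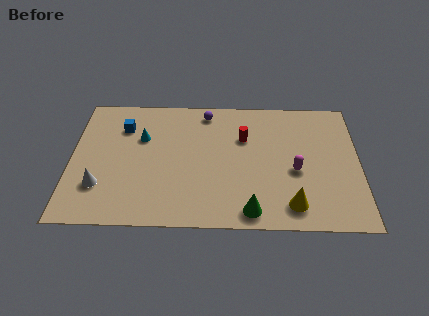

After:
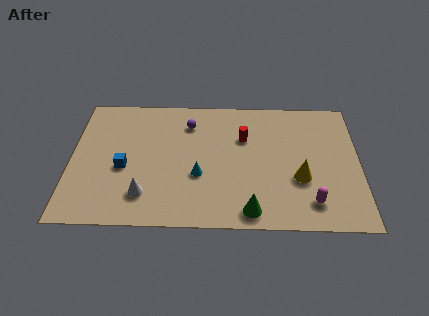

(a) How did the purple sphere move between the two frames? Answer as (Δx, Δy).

(-0.8, -0.8)

The purple sphere was at about (6.3, 7.4) and moved to about (5.5, 6.6).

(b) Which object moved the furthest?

the cyan cone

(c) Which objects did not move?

the red cylinder and the green cone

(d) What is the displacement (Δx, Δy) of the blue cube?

(0.1, -2.7)

The blue cube was at about (2.4, 6.3) and moved to about (2.5, 3.6).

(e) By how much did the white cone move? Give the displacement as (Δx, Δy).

(2.1, -0.5)

From the two frames, the white cone sits at roughly (1.4, 2.4) before and (3.5, 1.9) after.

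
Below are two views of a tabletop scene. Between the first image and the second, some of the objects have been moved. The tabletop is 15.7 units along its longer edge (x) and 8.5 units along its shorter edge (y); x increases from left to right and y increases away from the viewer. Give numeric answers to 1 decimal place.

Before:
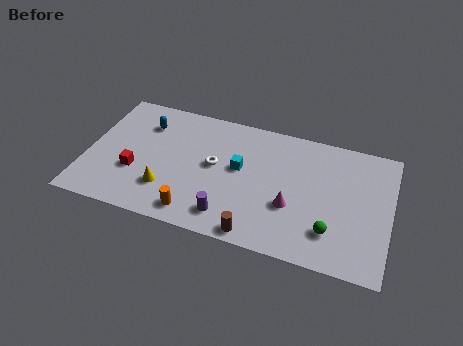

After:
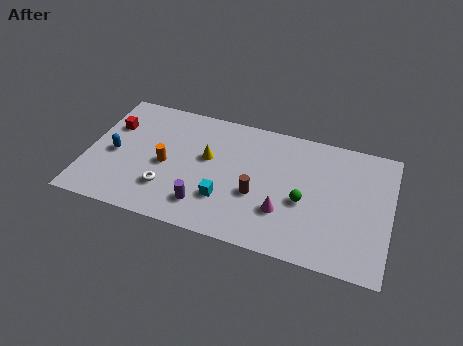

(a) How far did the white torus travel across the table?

3.3

From (6.6, 4.6) to (4.3, 2.3), the white torus covered √(2.3² + 2.3²) ≈ 3.3 units.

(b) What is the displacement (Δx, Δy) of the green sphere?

(-1.5, 1.5)

The green sphere was at about (12.8, 2.1) and moved to about (11.3, 3.6).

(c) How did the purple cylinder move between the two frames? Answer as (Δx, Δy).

(-1.3, 0.3)

The purple cylinder started near (7.6, 1.5) and ended near (6.3, 1.8).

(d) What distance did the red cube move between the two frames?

3.2

The red cube was near (2.6, 3.0) before and (1.1, 5.8) after, so it travelled √(1.5² + 2.8²) ≈ 3.2 units.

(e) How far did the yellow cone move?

3.3

From (4.3, 2.3) to (6.2, 5.0), the yellow cone covered √(1.9² + 2.7²) ≈ 3.3 units.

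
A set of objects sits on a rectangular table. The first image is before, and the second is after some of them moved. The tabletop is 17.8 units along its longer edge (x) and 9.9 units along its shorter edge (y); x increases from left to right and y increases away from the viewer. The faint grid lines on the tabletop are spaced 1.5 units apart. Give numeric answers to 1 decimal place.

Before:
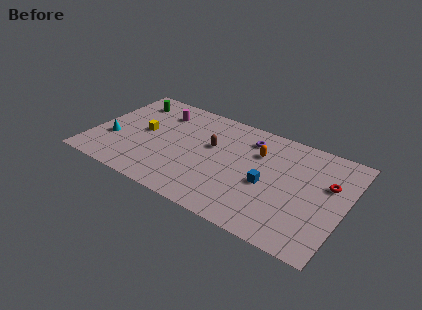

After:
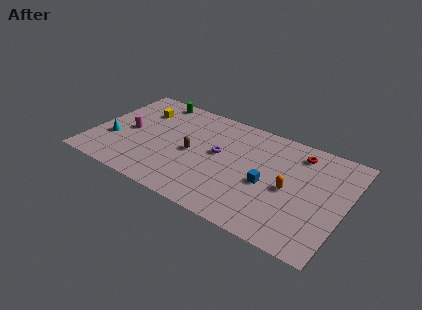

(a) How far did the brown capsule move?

1.8

The brown capsule moved from about (8.3, 6.0) to (7.1, 4.7), a distance of √(1.2² + 1.3²) ≈ 1.8.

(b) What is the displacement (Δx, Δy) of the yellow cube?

(-0.6, 2.1)

The yellow cube was at about (3.5, 5.2) and moved to about (2.9, 7.3).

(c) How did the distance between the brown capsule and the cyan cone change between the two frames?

-1.5

Before: roughly 7.2 units apart; after: 5.7. That's 1.5 units closer together.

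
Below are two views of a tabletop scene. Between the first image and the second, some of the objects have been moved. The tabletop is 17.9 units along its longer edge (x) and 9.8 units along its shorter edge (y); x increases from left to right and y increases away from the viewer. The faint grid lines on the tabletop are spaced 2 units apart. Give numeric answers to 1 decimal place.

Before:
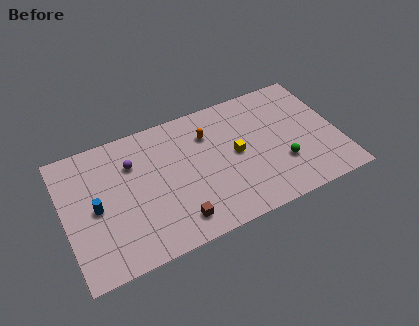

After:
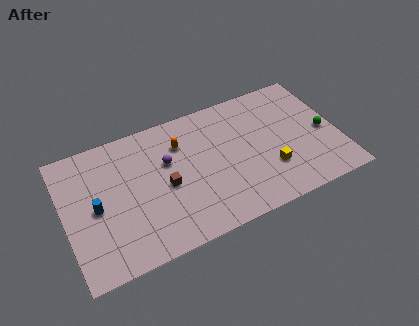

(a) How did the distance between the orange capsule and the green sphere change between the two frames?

+3.6

They were about 6.0 units apart before and 9.6 after — 3.6 units further apart.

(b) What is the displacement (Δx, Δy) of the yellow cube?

(2.0, -2.0)

The yellow cube was at about (11.2, 5.0) and moved to about (13.2, 3.0).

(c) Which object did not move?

the blue cylinder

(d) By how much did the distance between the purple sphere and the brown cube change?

-4.1

Before: roughly 5.8 units apart; after: 1.7. That's 4.1 units closer together.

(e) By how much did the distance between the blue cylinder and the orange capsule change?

-1.7

They were about 8.0 units apart before and 6.3 after — 1.7 units closer together.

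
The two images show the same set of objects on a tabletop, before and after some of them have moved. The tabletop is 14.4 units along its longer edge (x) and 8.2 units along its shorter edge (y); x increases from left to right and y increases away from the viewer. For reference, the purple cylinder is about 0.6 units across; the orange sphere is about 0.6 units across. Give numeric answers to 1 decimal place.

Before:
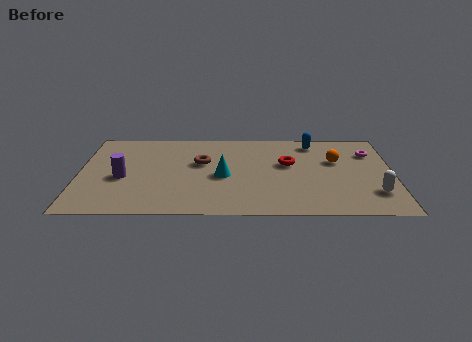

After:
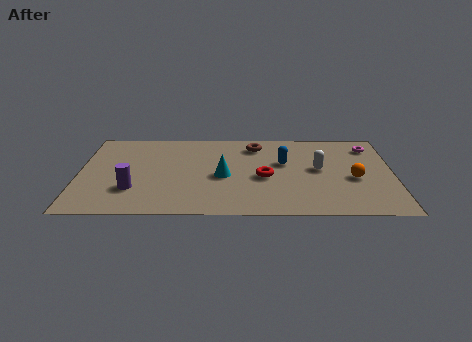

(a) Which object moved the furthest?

the white capsule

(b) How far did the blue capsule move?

2.4

The blue capsule was near (10.8, 7.0) before and (9.4, 5.0) after, so it travelled √(1.4² + 2.0²) ≈ 2.4 units.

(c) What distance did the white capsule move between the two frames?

3.4

The white capsule moved from about (13.5, 2.1) to (11.0, 4.4), a distance of √(2.5² + 2.3²) ≈ 3.4.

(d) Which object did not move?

the cyan cone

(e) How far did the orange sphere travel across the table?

1.9

From (11.8, 5.2) to (12.6, 3.5), the orange sphere covered √(0.8² + 1.7²) ≈ 1.9 units.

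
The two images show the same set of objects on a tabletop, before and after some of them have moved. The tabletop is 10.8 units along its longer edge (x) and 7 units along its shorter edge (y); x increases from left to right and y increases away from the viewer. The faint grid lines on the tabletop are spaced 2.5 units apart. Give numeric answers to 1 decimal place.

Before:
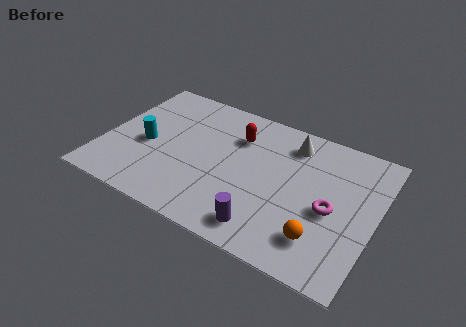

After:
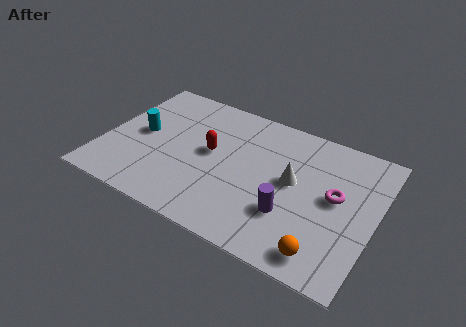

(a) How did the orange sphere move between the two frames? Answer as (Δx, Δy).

(0.2, -0.6)

From the two frames, the orange sphere sits at roughly (8.9, 1.6) before and (9.1, 1.0) after.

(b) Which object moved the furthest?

the white cone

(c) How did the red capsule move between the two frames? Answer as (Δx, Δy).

(-0.9, -1.3)

The red capsule was at about (5.1, 5.1) and moved to about (4.2, 3.8).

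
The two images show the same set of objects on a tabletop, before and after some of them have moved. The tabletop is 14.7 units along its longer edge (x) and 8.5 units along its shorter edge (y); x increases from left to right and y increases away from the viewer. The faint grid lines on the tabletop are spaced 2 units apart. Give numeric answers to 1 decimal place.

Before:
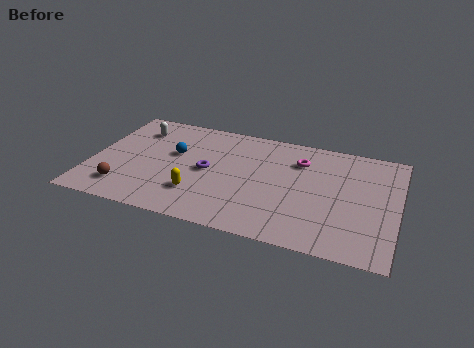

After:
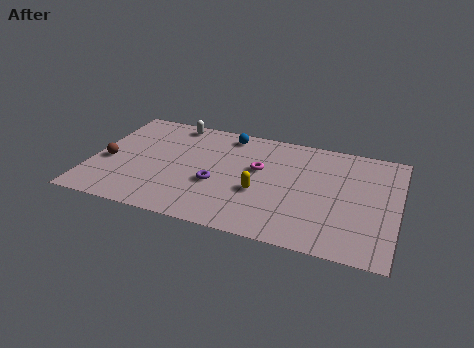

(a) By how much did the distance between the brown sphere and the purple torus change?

+0.8

The distance was about 4.5 in the first image and 5.3 in the second, so they moved 0.8 units further apart.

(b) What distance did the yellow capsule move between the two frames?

3.1

The yellow capsule was near (5.3, 2.3) before and (8.2, 3.3) after, so it travelled √(2.9² + 1.0²) ≈ 3.1 units.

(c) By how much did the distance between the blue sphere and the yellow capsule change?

+1.4

Before: roughly 3.1 units apart; after: 4.5. That's 1.4 units further apart.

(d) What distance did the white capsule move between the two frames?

2.0

From (1.9, 6.6) to (3.6, 7.6), the white capsule covered √(1.7² + 1.0²) ≈ 2.0 units.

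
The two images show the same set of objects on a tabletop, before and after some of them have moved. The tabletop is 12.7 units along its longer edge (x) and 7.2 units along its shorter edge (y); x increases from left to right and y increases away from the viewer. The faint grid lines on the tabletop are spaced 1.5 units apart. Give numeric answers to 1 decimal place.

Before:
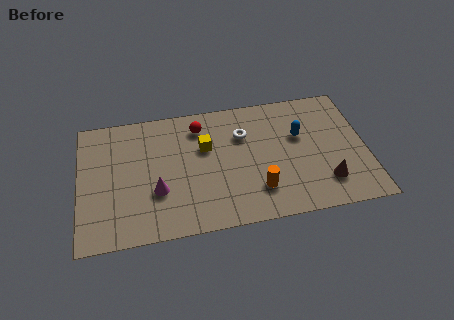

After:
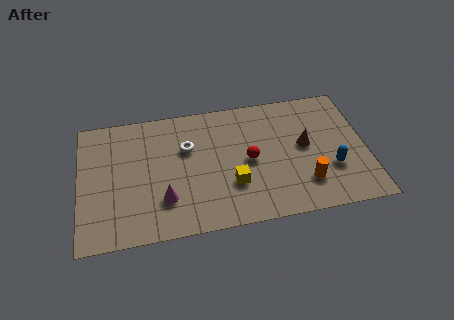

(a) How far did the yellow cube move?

2.5

From (5.6, 4.6) to (6.7, 2.3), the yellow cube covered √(1.1² + 2.3²) ≈ 2.5 units.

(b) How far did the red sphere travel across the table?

3.1

The red sphere moved from about (5.4, 5.8) to (7.5, 3.5), a distance of √(2.1² + 2.3²) ≈ 3.1.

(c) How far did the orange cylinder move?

2.1

From (7.8, 1.8) to (9.9, 1.8), the orange cylinder covered √(2.1² + 0.0²) ≈ 2.1 units.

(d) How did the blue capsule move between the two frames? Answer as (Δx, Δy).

(1.3, -2.1)

The blue capsule started near (9.8, 4.5) and ended near (11.1, 2.4).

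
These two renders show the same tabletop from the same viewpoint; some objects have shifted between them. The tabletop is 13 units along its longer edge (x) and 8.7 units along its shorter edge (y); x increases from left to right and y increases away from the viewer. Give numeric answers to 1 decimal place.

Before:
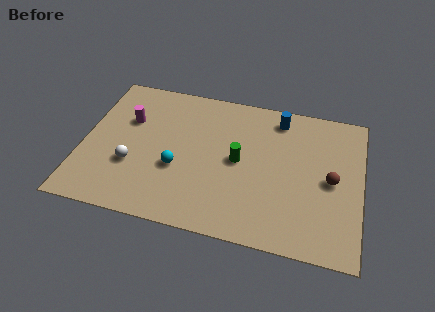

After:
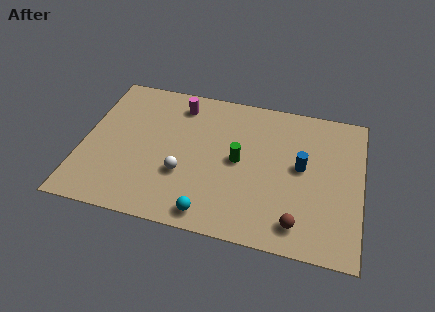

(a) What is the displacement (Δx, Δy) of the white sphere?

(2.4, 0.0)

The white sphere started near (2.4, 3.0) and ended near (4.8, 3.0).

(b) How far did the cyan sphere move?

2.9

The cyan sphere moved from about (4.5, 3.3) to (6.2, 1.0), a distance of √(1.7² + 2.3²) ≈ 2.9.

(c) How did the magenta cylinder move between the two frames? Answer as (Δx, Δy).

(2.3, 1.5)

The magenta cylinder started near (2.0, 5.7) and ended near (4.3, 7.2).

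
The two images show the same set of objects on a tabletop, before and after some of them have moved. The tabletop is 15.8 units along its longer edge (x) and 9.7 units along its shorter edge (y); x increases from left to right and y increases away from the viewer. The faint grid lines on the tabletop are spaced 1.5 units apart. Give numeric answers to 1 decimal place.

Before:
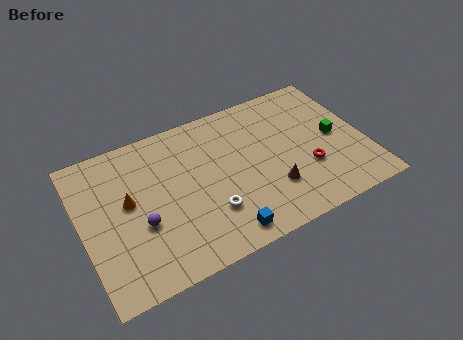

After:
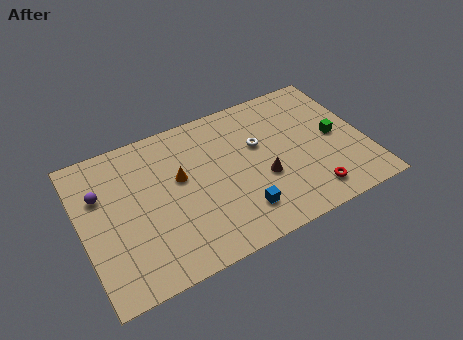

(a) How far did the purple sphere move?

3.4

The purple sphere moved from about (3.1, 3.7) to (1.2, 6.5), a distance of √(1.9² + 2.8²) ≈ 3.4.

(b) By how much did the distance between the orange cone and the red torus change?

-2.1

Before: roughly 10.0 units apart; after: 7.9. That's 2.1 units closer together.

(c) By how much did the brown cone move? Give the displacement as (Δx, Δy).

(-0.4, 0.9)

From the two frames, the brown cone sits at roughly (10.3, 2.8) before and (9.9, 3.7) after.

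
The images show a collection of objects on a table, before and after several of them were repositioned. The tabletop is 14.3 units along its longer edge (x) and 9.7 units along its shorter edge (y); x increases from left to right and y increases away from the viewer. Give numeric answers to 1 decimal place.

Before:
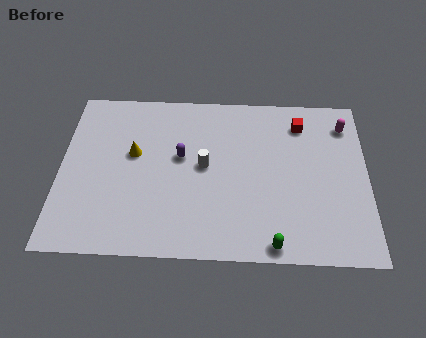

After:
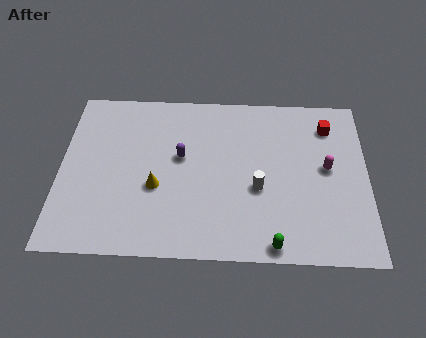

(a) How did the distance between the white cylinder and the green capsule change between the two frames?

-2.2

They were about 5.4 units apart before and 3.2 after — 2.2 units closer together.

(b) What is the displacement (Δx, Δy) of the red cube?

(1.3, -0.1)

The red cube started near (11.2, 7.8) and ended near (12.5, 7.7).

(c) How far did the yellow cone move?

2.2

The yellow cone moved from about (3.4, 5.7) to (4.5, 3.8), a distance of √(1.1² + 1.9²) ≈ 2.2.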